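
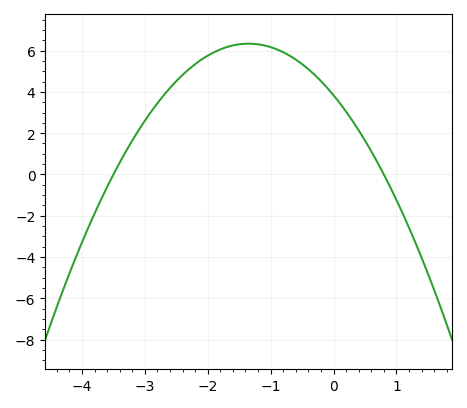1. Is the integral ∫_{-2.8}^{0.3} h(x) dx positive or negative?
positive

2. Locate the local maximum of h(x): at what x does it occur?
-1.4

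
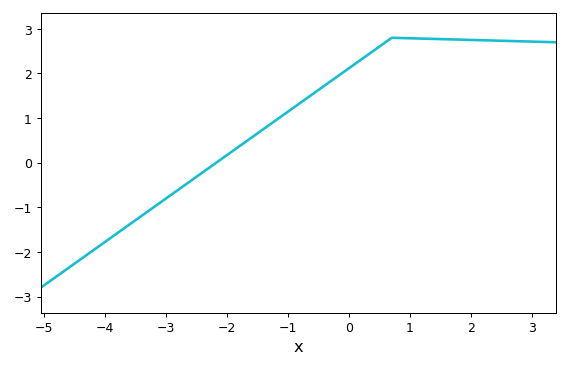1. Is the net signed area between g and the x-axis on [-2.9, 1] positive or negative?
positive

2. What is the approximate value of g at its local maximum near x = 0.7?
2.8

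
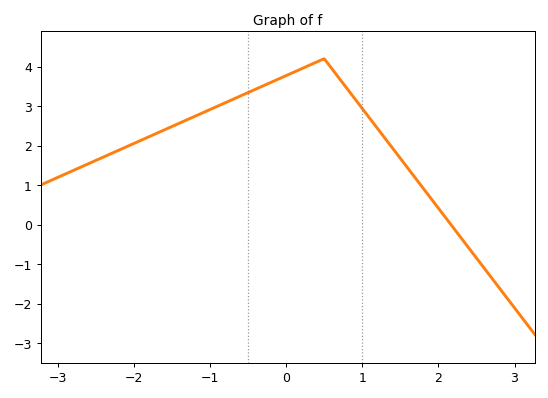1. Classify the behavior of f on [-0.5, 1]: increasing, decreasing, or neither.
neither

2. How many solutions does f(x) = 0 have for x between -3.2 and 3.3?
1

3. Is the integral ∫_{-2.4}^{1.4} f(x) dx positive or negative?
positive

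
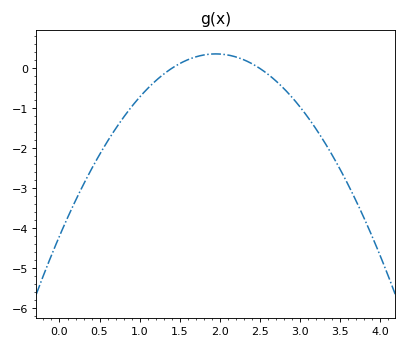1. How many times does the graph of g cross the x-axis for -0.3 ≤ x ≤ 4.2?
2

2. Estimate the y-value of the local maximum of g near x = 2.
0.4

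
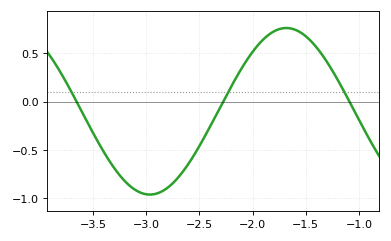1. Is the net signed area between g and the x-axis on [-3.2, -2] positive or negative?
negative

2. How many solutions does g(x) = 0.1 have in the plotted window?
3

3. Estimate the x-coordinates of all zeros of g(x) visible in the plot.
-3.65, -2.28, -1.09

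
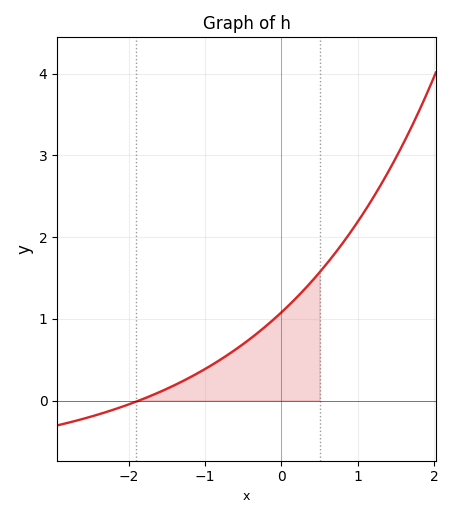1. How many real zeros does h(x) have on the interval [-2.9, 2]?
1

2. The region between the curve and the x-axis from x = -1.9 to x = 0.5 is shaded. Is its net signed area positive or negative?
positive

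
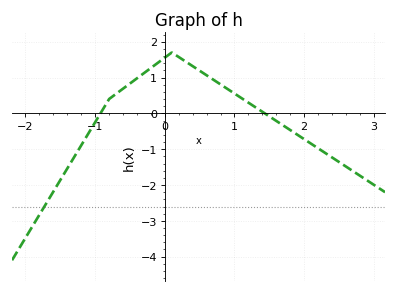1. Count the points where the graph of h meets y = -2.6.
1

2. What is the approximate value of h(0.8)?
0.8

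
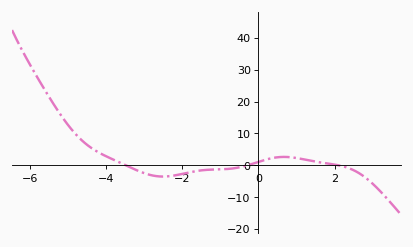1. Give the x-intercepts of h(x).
-3.4, -0.2, 2.2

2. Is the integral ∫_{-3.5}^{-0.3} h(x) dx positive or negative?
negative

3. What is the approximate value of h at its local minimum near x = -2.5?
-4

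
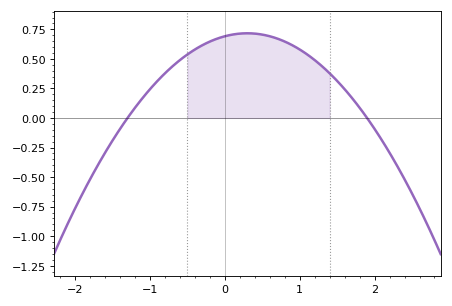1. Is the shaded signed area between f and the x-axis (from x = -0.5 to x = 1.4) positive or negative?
positive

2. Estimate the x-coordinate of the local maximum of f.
0.3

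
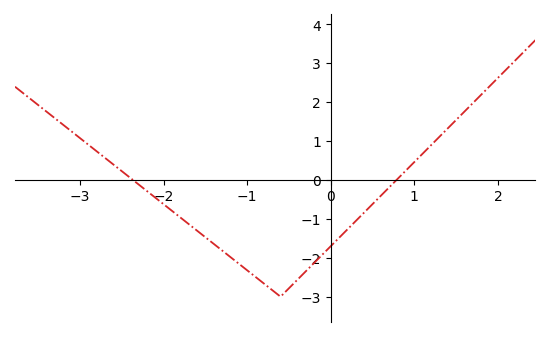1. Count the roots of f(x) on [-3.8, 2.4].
2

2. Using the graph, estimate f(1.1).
0.679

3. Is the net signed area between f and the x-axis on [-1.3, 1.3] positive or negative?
negative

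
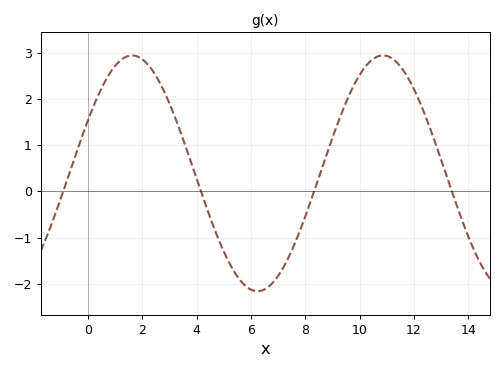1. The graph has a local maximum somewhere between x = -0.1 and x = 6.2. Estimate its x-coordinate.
1.6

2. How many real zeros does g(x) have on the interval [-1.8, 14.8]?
4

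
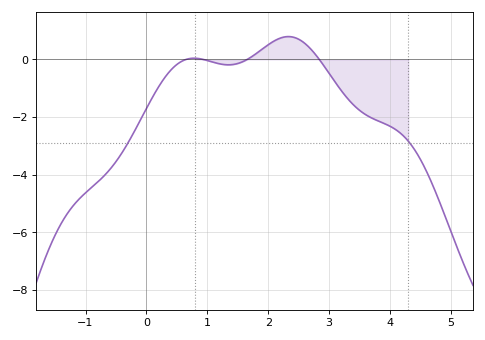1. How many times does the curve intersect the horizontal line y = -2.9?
2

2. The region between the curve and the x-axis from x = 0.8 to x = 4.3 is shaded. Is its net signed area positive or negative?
negative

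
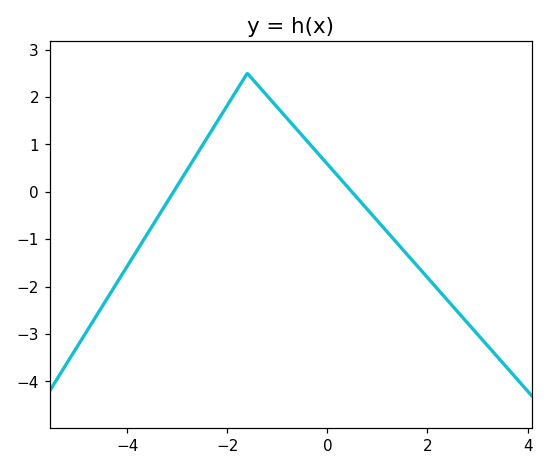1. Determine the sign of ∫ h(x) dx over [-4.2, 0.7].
positive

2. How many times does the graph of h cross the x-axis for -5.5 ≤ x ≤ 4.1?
2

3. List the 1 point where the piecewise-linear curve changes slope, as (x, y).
(-1.6, 2.5)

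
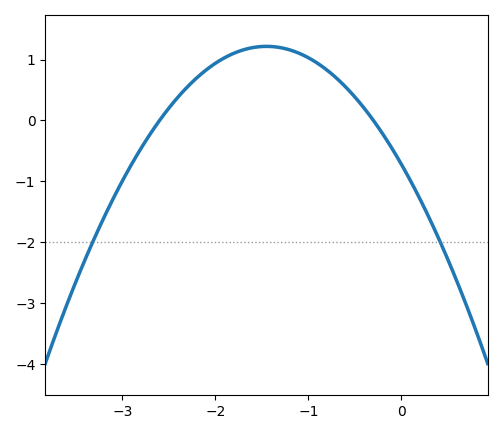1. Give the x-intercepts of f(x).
-2.6, -0.3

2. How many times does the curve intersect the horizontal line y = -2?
2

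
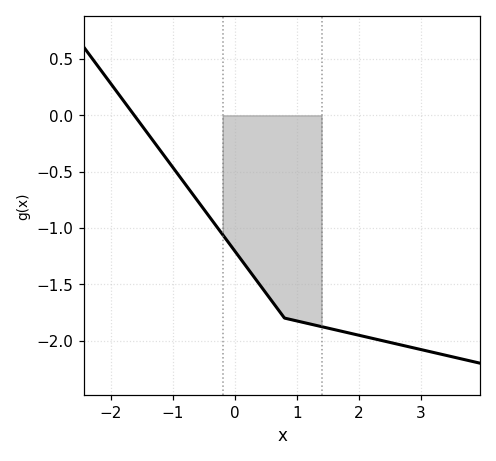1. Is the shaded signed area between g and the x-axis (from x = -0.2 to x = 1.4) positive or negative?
negative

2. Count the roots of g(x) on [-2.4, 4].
1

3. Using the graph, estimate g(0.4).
-1.5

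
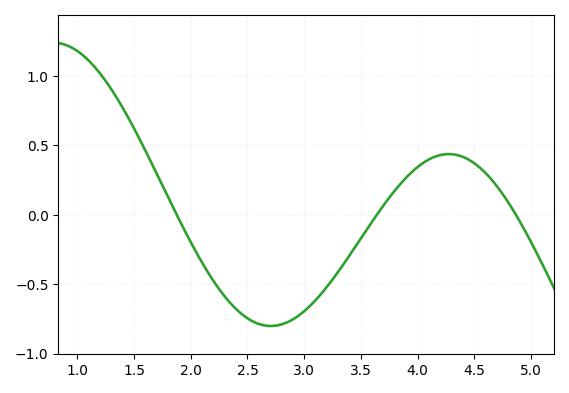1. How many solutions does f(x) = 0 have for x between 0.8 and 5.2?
3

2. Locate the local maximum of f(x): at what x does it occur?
4.3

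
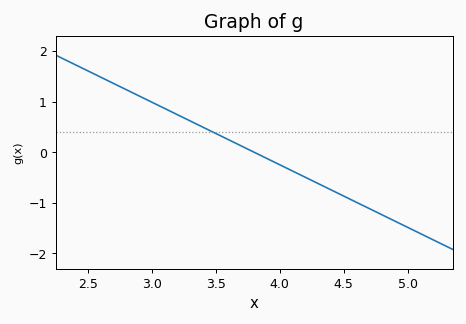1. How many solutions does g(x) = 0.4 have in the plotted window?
1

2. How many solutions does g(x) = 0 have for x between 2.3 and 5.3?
1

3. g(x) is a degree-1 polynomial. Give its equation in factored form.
y = -1.24(x - 3.8)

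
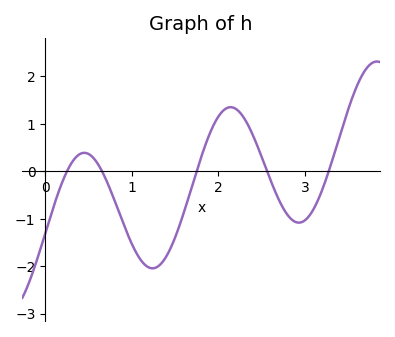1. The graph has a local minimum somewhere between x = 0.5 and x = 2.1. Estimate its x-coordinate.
1.2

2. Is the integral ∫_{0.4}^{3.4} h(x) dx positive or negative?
negative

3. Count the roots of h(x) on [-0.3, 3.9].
5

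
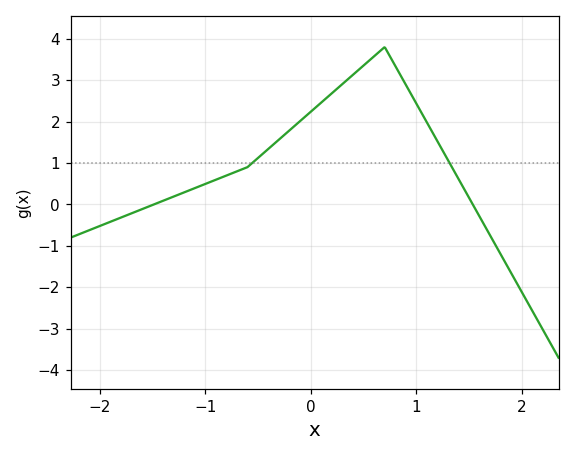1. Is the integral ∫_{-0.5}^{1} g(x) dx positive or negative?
positive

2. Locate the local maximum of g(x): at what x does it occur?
0.699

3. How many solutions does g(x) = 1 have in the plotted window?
2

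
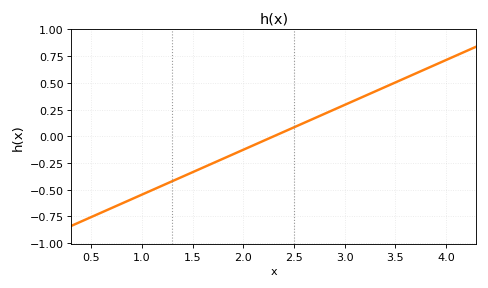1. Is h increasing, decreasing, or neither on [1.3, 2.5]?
increasing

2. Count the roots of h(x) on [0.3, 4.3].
1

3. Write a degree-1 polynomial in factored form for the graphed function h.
y = 0.42(x - 2.3)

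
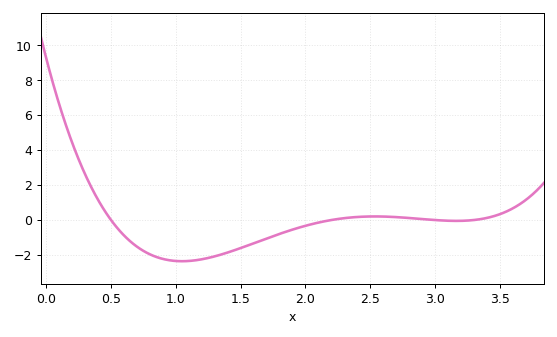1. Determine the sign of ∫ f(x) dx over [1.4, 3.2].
negative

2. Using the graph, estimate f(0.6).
-0.8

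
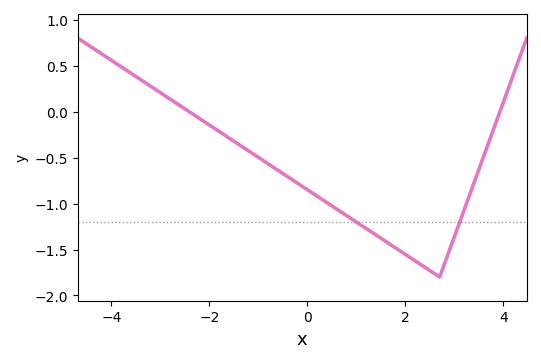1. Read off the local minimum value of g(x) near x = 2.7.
-1.8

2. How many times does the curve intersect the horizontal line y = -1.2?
2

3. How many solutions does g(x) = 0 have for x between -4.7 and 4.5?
2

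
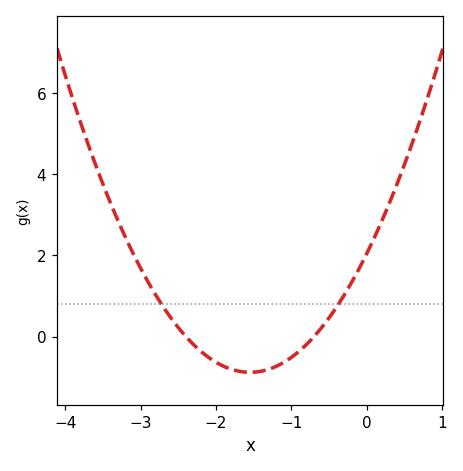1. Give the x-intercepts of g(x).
-2.4, -0.7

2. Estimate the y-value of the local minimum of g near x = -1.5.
-0.8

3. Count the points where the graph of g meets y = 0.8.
2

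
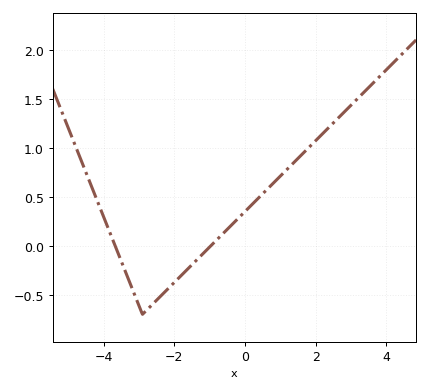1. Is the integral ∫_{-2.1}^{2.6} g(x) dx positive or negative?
positive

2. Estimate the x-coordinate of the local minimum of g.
-2.8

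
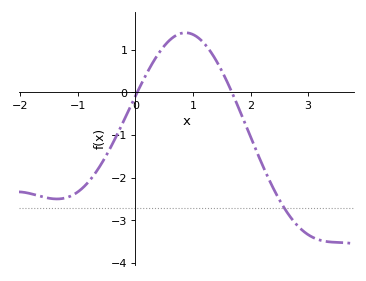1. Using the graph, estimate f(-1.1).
-2.4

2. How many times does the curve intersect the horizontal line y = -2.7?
1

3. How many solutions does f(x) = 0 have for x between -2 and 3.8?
2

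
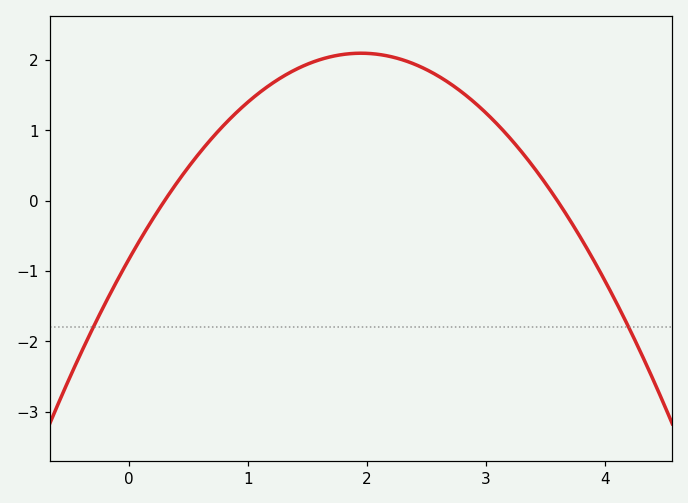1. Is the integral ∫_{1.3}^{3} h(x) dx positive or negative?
positive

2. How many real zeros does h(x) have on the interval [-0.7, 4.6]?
2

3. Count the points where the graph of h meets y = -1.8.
2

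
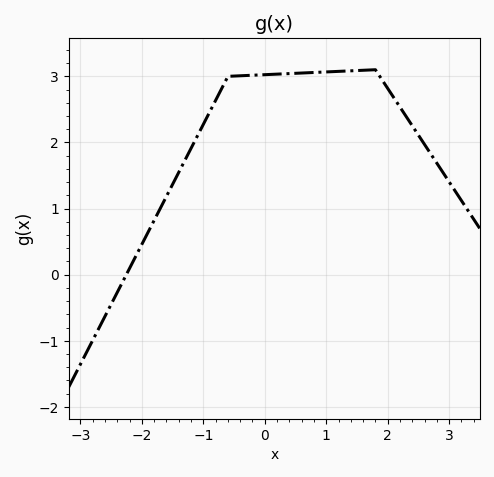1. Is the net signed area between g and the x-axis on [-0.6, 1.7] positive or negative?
positive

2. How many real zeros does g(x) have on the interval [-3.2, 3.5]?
1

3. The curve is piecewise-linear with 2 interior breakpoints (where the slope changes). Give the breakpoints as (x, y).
(-0.6, 3); (1.8, 3.1)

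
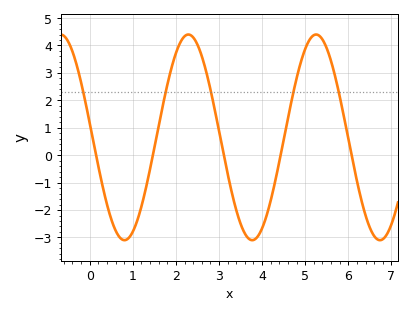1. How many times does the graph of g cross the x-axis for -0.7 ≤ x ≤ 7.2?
5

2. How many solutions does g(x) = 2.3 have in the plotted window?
5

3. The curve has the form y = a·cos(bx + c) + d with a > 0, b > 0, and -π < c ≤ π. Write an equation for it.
y = 3.75cos(2.1x + 1.4) + 0.65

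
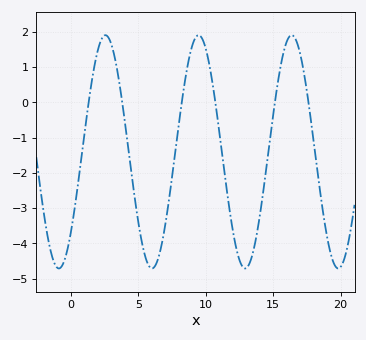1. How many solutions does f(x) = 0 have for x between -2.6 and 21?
6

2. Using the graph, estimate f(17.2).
1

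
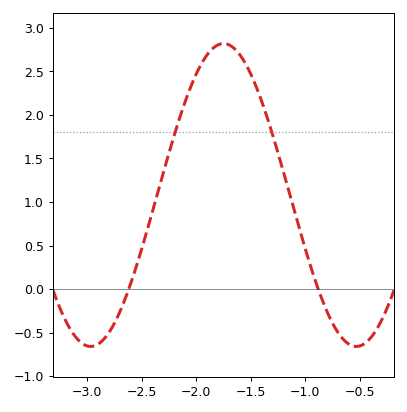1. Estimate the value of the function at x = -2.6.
0.05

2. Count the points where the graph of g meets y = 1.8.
2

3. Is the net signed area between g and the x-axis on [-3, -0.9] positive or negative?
positive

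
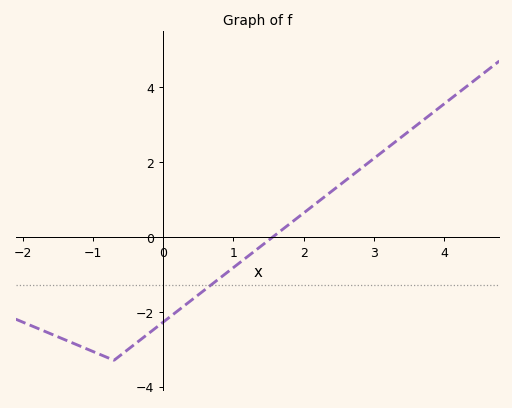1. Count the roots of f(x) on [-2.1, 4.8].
1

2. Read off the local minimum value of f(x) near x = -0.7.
-3.2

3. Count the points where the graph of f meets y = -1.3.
1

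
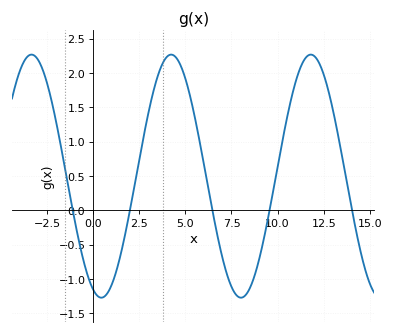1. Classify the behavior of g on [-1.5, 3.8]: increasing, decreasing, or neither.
neither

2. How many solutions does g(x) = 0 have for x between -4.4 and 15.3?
5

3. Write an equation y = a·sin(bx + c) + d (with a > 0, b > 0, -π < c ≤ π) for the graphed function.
y = 1.77sin(0.83x - 1.94) + 0.5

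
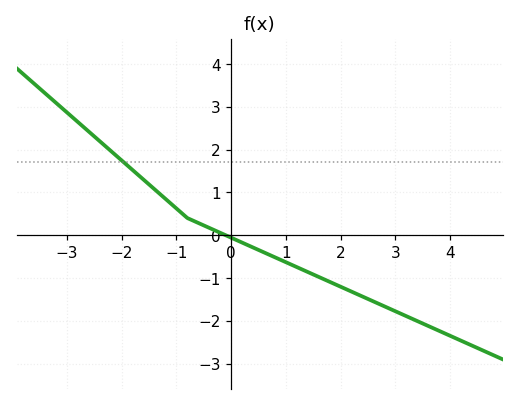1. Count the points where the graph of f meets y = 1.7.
1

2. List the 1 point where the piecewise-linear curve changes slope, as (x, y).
(-0.8, 0.4)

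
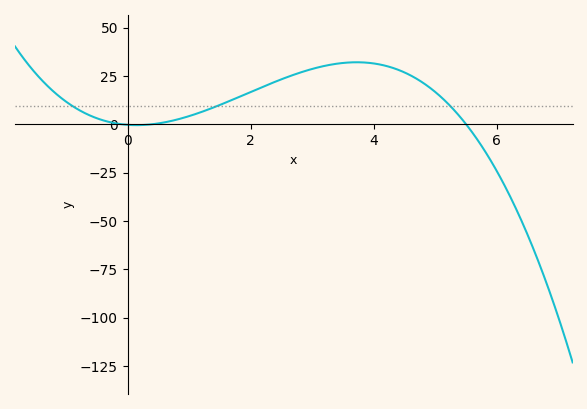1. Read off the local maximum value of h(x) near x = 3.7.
32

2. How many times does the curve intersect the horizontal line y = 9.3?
3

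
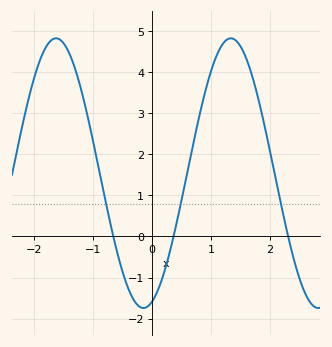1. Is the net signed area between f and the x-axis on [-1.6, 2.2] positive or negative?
positive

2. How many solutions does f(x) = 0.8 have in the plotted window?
3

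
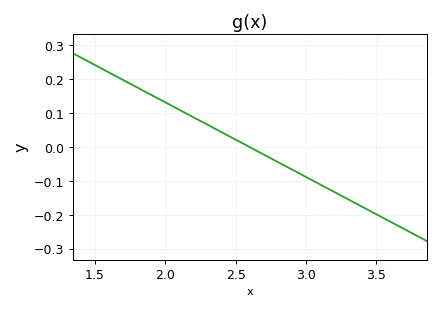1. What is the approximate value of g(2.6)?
0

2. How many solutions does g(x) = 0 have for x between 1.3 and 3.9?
1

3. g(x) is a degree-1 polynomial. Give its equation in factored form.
y = -0.22(x - 2.6)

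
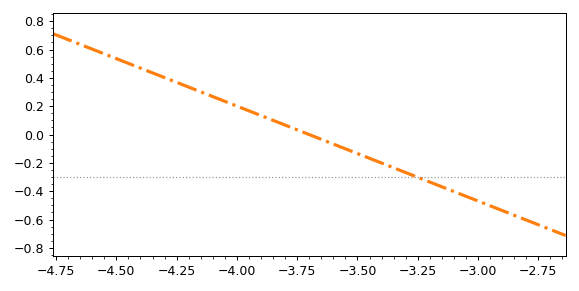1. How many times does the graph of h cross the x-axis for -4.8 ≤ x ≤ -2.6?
1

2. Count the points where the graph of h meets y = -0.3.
1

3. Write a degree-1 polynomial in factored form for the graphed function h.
y = -0.67(x + 3.7)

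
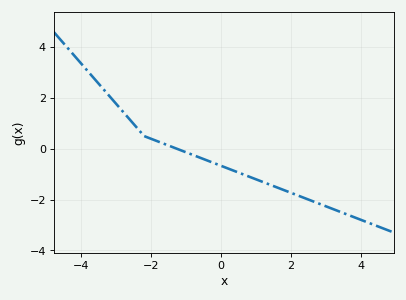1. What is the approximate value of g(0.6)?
-0.986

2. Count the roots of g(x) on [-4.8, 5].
1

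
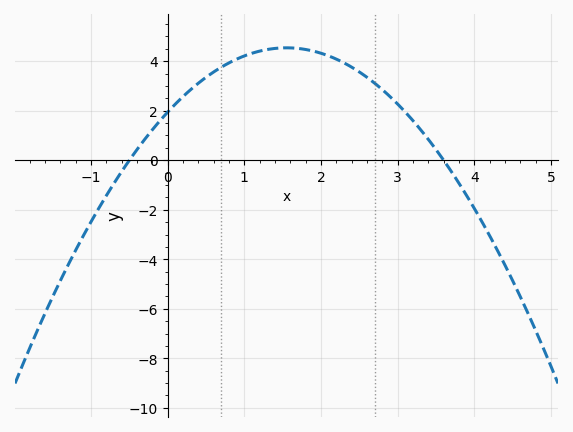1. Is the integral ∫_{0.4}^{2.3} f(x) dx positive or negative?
positive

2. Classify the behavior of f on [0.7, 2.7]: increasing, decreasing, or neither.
neither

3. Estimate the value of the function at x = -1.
-2.48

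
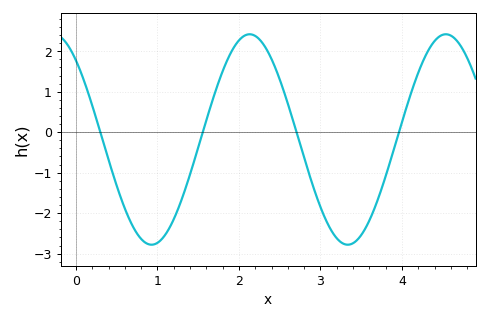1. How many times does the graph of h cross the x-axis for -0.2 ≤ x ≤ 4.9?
4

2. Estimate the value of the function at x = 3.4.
-2.74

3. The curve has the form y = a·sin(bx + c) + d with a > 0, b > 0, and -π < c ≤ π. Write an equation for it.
y = 2.6sin(2.61x + 2.29) - 0.18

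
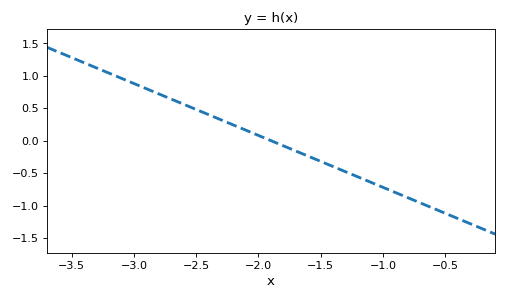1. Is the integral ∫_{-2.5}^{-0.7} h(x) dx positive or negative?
negative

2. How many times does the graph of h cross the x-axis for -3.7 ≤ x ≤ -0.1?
1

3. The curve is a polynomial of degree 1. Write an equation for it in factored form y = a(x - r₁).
y = -0.8(x + 1.9)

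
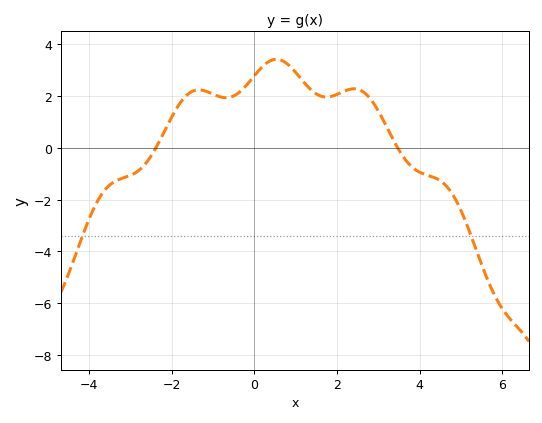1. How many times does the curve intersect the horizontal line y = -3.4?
2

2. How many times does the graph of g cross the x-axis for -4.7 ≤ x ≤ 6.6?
2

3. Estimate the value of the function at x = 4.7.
-1.6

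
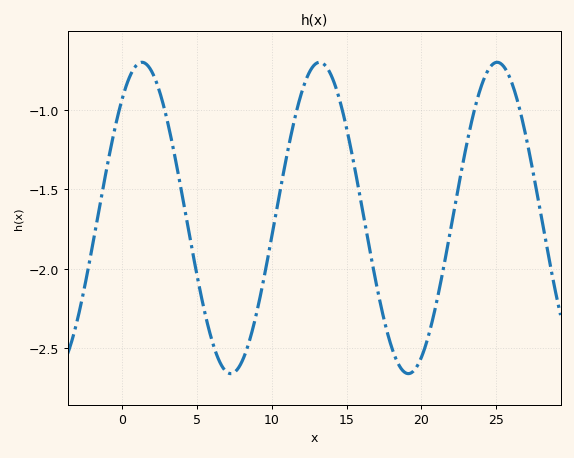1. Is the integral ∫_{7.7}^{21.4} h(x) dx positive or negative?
negative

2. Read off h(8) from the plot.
-2.59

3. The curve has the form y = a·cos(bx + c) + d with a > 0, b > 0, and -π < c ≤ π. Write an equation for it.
y = 0.98cos(0.53x - 0.712) - 1.68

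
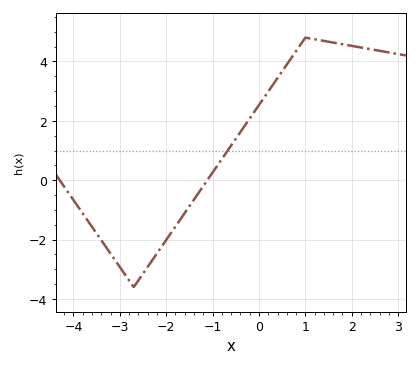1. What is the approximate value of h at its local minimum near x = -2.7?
-3.6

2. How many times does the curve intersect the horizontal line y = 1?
1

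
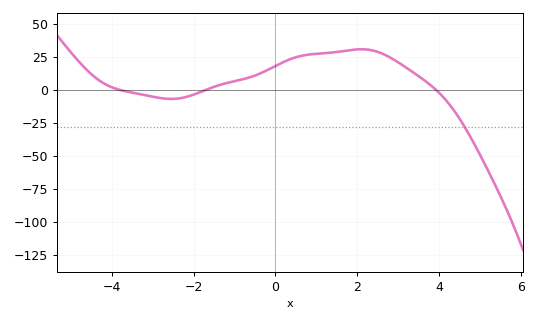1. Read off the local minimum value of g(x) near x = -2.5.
-6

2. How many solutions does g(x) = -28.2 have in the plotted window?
1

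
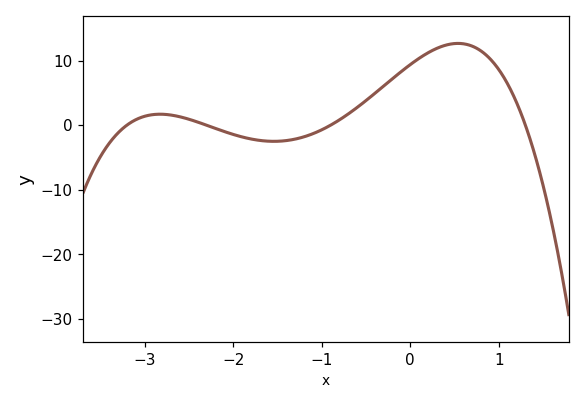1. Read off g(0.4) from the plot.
12.4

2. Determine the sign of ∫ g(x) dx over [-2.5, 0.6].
positive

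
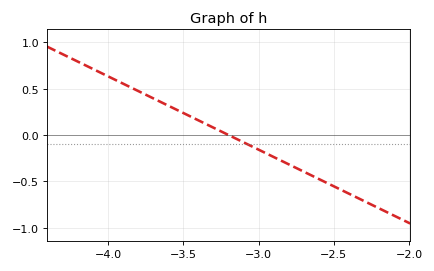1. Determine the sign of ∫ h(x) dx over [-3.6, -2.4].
negative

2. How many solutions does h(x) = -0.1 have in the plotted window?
1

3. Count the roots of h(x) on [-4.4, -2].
1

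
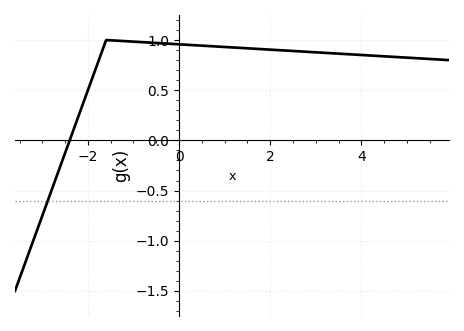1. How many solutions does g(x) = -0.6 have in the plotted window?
1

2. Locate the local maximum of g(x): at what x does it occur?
-1.6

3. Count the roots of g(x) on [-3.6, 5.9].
1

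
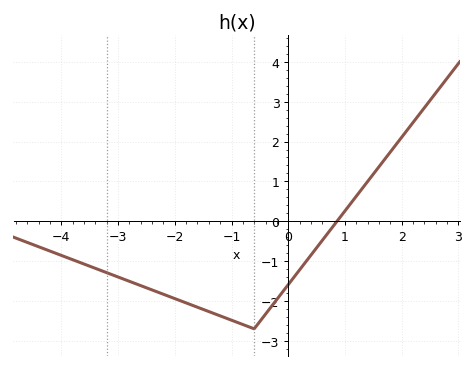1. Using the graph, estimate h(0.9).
0.074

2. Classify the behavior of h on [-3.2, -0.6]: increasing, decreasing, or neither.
decreasing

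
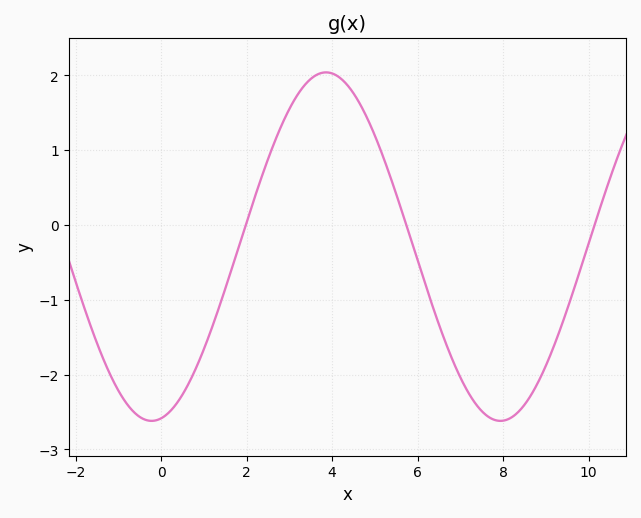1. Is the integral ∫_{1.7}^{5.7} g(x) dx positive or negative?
positive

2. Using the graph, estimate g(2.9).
1.4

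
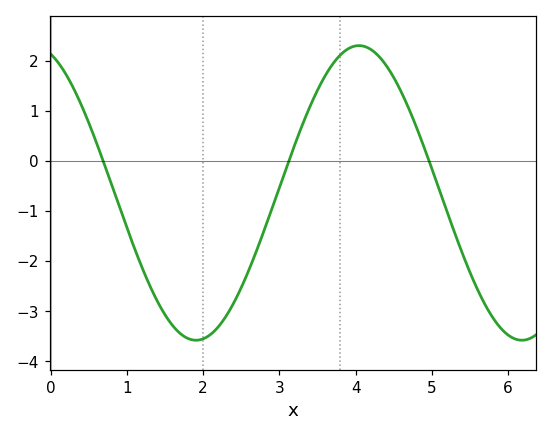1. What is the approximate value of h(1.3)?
-2.49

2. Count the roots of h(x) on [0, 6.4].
3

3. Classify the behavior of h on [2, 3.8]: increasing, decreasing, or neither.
increasing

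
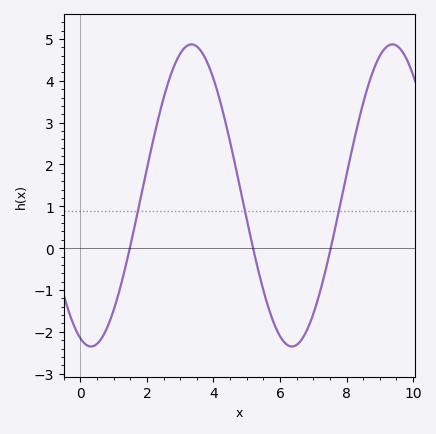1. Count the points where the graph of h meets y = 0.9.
3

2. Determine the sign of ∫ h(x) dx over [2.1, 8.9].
positive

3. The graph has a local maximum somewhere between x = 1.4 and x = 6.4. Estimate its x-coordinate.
3.4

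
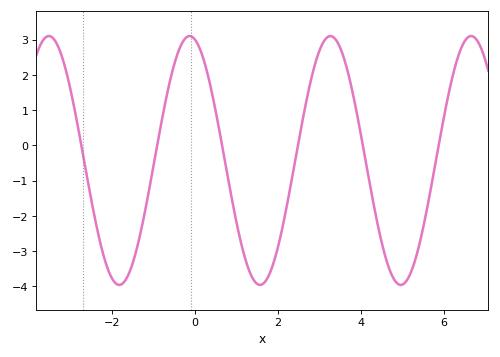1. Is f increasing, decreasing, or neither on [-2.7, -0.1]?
neither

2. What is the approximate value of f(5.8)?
-0.5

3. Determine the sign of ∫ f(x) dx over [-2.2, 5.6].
negative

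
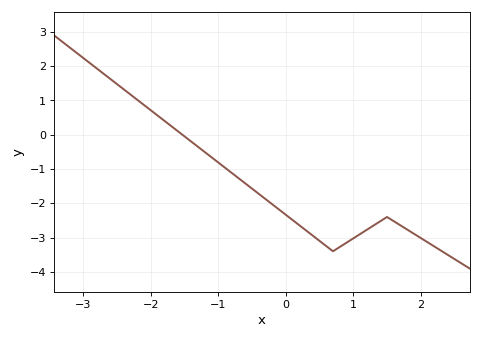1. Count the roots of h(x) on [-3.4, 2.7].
1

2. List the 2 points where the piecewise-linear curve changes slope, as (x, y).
(0.7, -3.4); (1.5, -2.4)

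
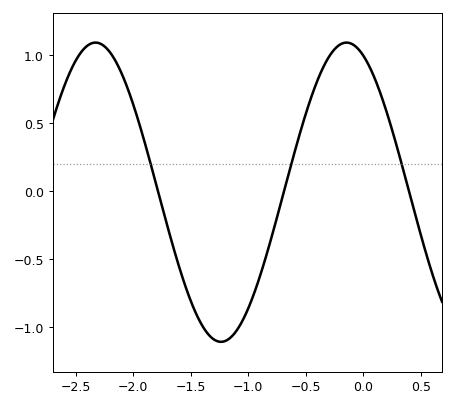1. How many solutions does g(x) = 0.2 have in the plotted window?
3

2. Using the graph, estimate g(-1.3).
-1.09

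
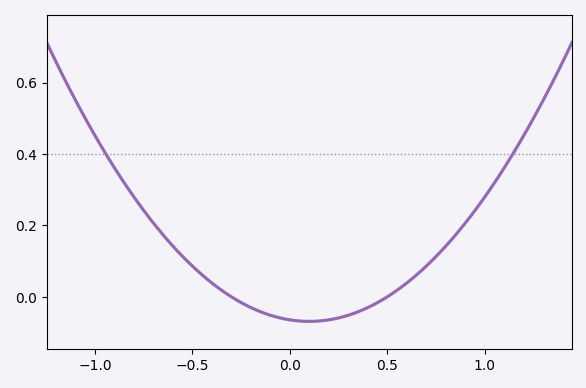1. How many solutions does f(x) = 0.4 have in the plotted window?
2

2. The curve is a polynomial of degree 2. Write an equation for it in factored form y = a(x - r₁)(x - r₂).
y = 0.43(x + 0.3)(x - 0.5)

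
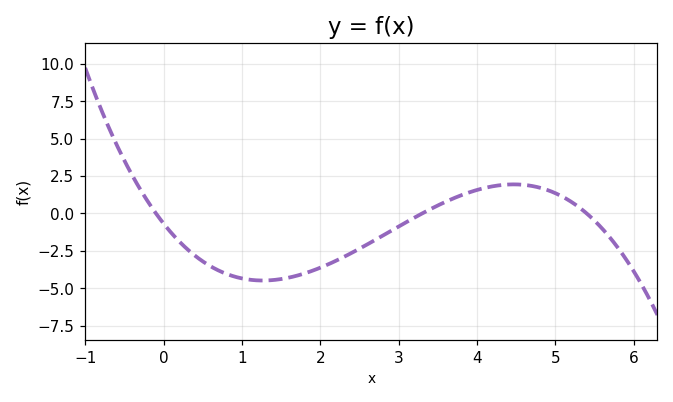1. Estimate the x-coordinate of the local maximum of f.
4.47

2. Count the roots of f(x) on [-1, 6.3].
3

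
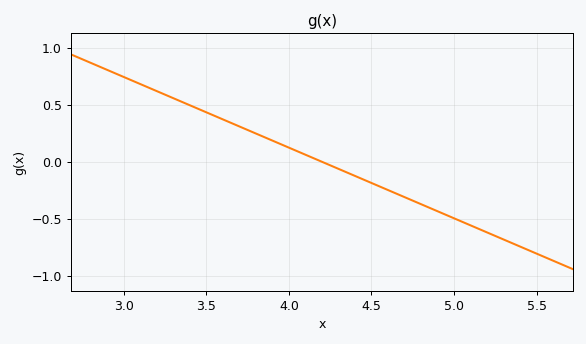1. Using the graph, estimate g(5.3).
-0.7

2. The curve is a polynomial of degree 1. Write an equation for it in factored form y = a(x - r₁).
y = -0.62(x - 4.2)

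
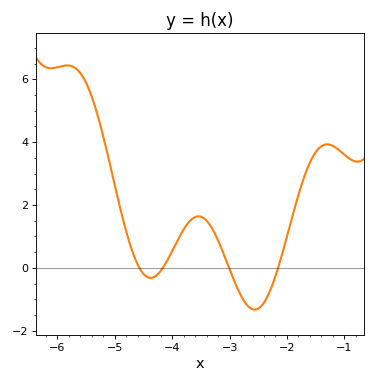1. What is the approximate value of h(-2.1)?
0.4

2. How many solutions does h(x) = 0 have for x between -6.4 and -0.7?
4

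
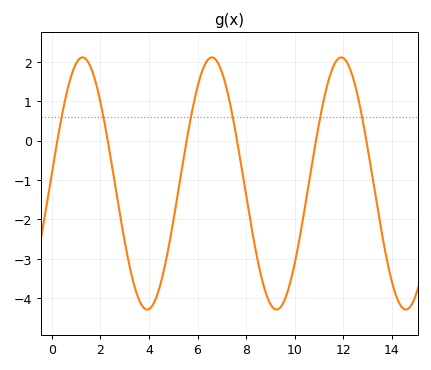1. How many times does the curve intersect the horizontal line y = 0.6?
6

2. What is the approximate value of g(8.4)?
-2.81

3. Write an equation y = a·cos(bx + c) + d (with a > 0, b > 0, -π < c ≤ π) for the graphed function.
y = 3.2cos(1.18x - 1.49) - 1.09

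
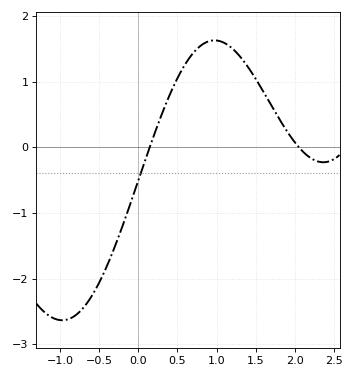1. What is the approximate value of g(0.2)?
0.183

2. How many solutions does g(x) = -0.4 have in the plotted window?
1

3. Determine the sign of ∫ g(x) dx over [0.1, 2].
positive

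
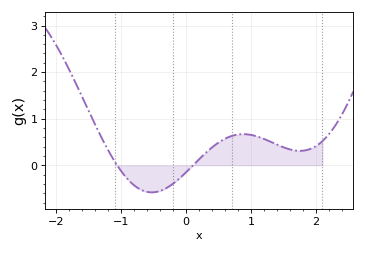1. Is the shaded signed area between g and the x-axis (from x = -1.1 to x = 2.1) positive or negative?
positive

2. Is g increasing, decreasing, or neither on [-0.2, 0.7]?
increasing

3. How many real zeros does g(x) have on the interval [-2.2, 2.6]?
2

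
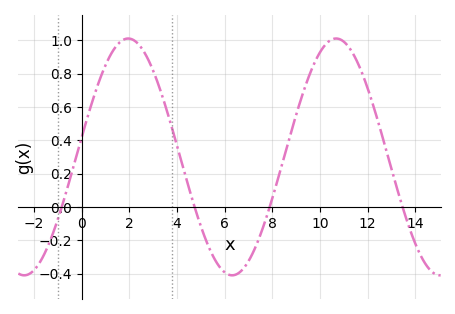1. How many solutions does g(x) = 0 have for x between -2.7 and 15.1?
4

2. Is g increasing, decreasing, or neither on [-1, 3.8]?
neither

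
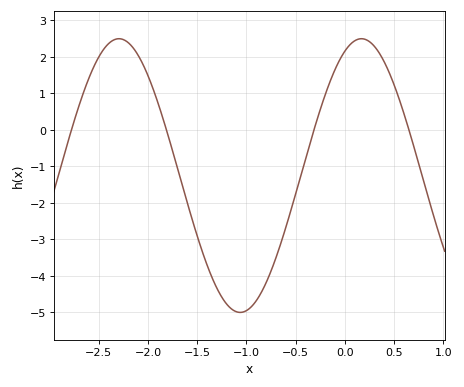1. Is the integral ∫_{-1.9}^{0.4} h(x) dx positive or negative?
negative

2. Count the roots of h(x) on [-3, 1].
4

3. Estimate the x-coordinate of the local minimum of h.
-1.06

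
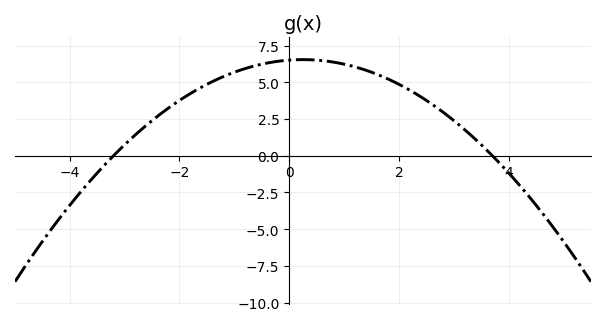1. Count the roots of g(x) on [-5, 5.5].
2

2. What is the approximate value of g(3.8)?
-0.385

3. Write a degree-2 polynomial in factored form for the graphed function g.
y = -0.55(x + 3.2)(x - 3.7)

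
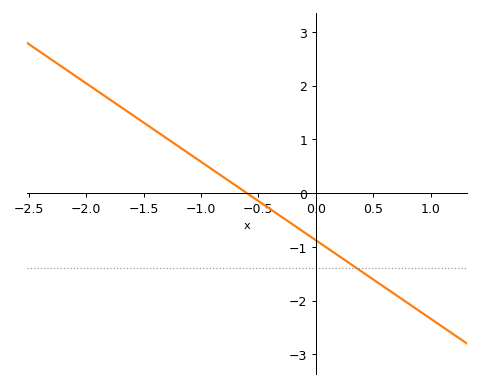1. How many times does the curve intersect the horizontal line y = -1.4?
1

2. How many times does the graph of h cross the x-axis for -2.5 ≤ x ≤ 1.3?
1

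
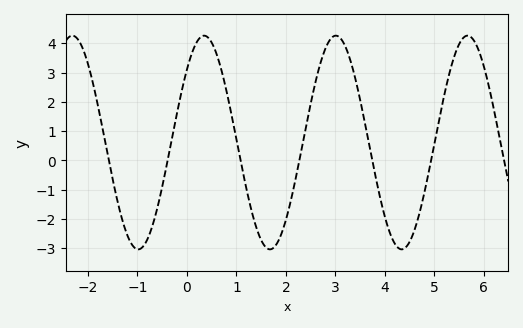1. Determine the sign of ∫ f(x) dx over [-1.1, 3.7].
positive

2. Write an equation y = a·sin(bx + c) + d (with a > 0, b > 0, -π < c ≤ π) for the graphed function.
y = 3.65sin(2.4x + 0.75) + 0.61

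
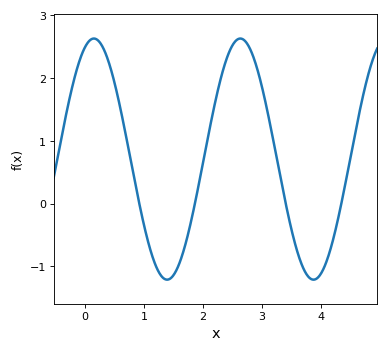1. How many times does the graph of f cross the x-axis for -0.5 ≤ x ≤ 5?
4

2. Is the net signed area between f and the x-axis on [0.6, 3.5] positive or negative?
positive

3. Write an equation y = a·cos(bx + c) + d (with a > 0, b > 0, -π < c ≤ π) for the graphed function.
y = 1.92cos(2.5x - 0.38) + 0.71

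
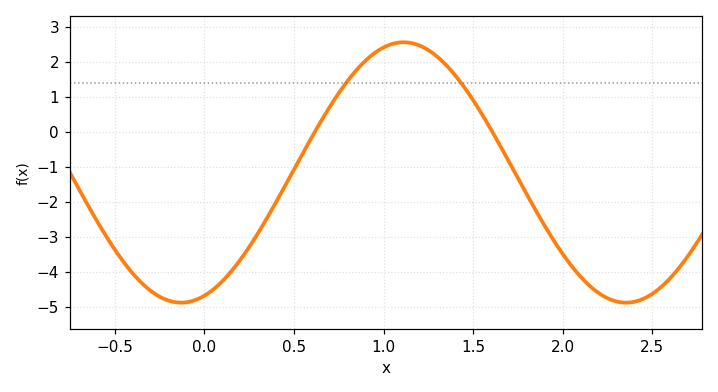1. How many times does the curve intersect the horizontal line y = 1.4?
2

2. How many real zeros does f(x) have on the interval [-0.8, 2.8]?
2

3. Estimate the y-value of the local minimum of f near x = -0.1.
-4.9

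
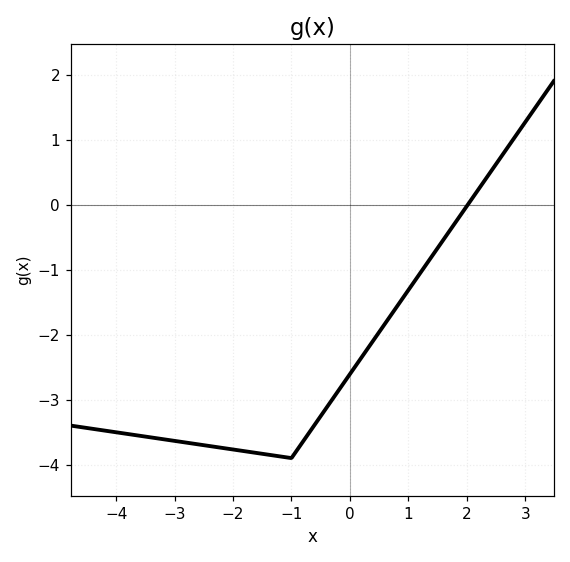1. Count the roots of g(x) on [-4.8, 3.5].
1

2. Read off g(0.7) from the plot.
-1.7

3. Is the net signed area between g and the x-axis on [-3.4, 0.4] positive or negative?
negative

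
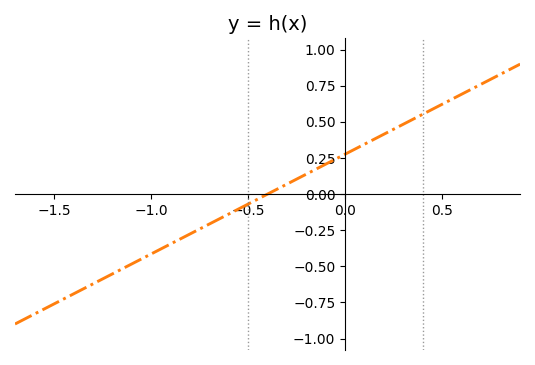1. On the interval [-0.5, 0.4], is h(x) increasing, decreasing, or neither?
increasing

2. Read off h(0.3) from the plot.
0.5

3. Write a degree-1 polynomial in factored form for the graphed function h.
y = 0.69(x + 0.4)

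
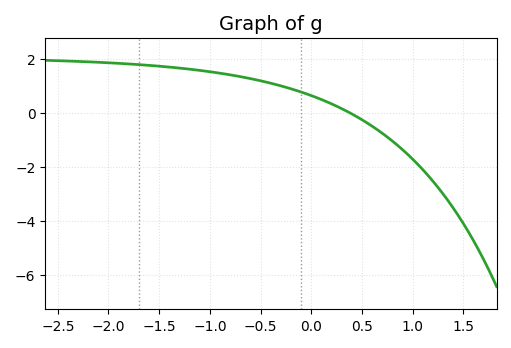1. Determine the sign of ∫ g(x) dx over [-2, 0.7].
positive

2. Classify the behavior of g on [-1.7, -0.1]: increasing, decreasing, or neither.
decreasing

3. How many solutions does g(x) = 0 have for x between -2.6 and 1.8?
1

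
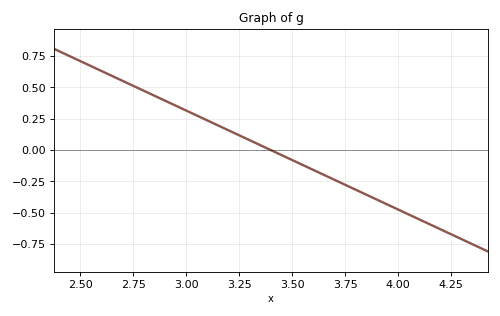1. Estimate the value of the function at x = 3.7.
-0.237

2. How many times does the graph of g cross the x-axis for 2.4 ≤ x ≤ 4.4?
1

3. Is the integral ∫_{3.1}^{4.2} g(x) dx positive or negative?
negative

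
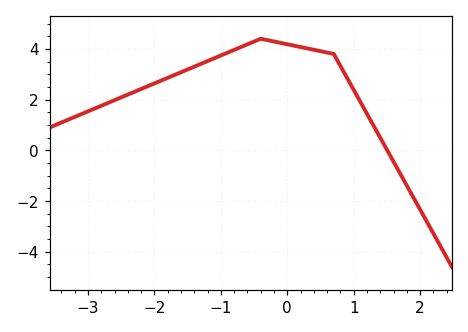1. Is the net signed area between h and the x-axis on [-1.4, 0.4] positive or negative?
positive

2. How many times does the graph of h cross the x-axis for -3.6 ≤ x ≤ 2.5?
1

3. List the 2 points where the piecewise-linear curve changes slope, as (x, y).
(-0.4, 4.4); (0.7, 3.8)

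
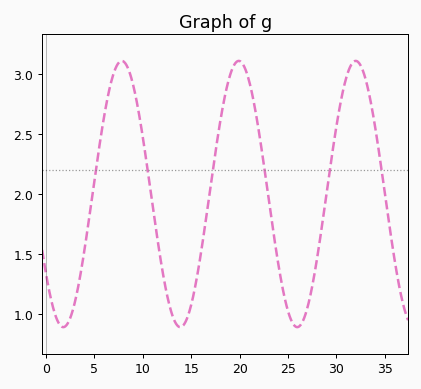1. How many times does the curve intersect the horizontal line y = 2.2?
6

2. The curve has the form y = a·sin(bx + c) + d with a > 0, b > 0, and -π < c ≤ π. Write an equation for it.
y = 1.11sin(0.52x - 2.5) + 2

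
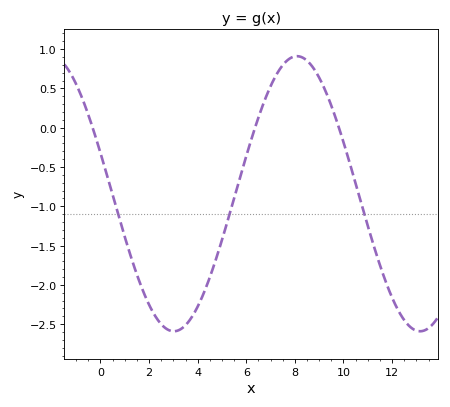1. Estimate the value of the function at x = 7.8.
0.9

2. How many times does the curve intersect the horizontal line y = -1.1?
3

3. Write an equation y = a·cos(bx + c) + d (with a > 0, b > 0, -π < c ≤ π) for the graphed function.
y = 1.75cos(0.62x + 1.3) - 0.84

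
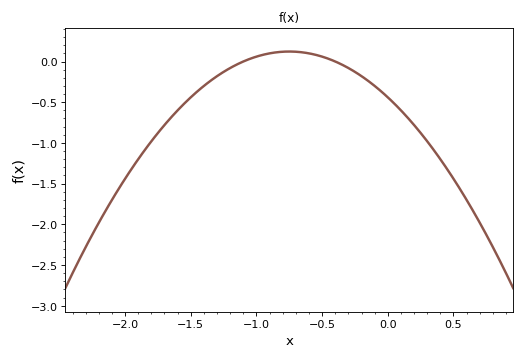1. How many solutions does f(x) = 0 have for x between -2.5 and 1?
2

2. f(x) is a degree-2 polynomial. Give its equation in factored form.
y = -1(x + 1.1)(x + 0.4)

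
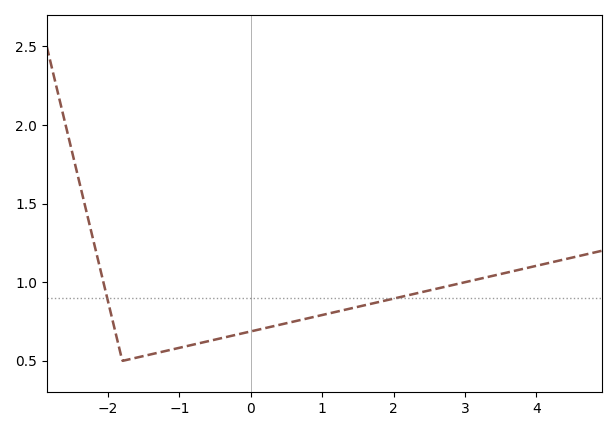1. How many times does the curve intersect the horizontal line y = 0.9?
2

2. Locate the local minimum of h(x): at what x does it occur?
-1.8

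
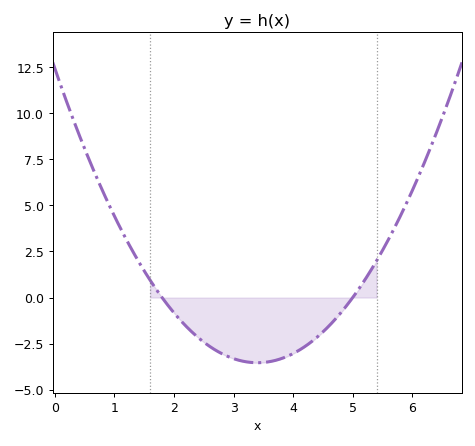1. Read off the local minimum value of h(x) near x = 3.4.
-3.6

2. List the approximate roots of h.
1.8, 5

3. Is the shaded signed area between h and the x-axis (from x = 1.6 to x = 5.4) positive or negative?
negative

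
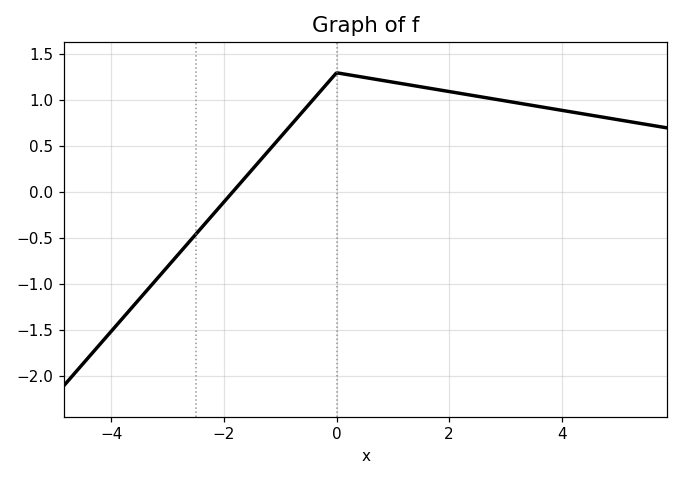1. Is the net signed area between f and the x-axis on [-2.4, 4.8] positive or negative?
positive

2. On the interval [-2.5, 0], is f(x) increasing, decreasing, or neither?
increasing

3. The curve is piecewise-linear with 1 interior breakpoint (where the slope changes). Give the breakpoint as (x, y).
(0, 1.3)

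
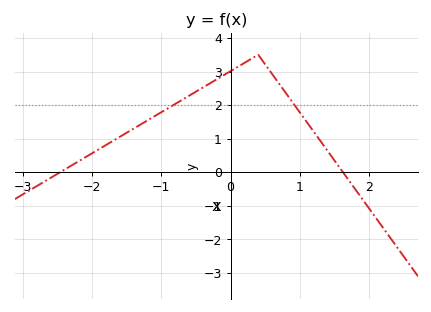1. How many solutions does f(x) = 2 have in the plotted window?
2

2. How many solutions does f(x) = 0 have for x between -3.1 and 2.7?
2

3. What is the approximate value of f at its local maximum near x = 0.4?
3.5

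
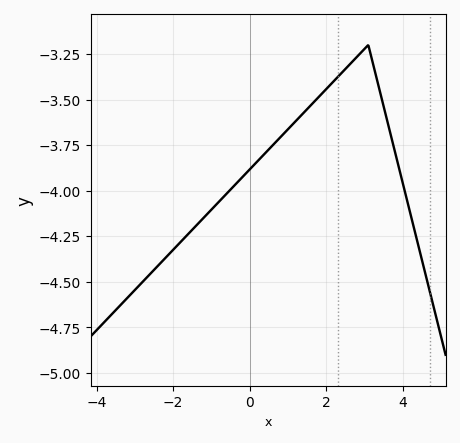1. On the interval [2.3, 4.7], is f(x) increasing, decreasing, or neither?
neither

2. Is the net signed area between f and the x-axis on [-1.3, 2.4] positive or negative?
negative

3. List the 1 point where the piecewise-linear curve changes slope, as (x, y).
(3.1, -3.2)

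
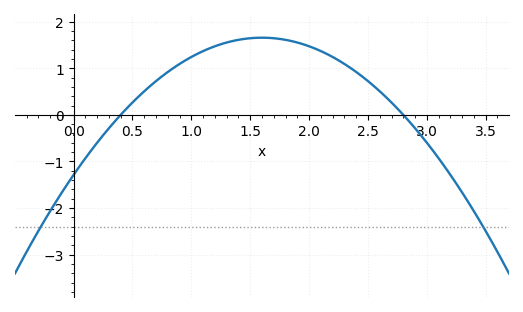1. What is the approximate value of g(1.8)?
1.6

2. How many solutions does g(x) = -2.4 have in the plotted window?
2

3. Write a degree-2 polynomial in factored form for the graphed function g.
y = -1.15(x - 0.4)(x - 2.8)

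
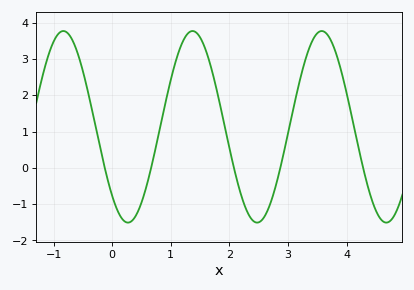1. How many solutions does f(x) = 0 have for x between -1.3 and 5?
5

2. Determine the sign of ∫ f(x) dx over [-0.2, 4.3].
positive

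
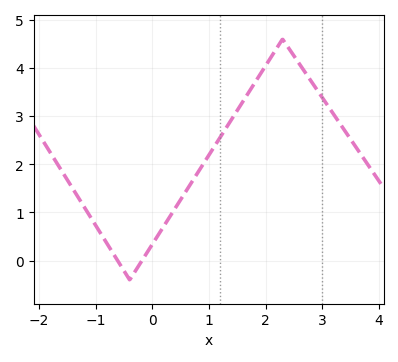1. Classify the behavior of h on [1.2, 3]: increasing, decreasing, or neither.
neither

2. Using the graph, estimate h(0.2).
0.711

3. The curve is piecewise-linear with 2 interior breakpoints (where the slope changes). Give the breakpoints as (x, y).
(-0.4, -0.4); (2.3, 4.6)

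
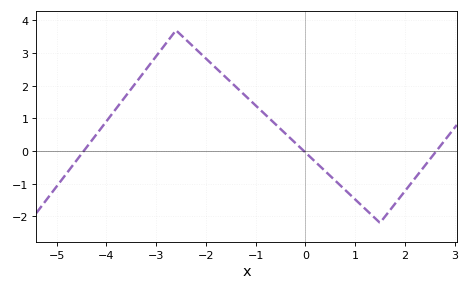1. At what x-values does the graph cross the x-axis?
-4.4, 0, 2.6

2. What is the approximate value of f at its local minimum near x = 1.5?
-2.2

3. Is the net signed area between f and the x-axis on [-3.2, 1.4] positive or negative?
positive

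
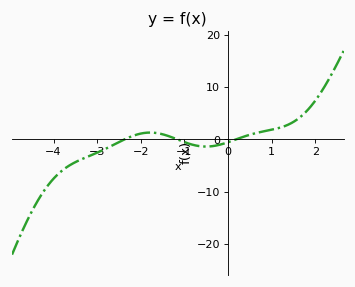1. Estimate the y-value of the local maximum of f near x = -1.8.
1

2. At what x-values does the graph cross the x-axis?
-2.4, -1.2, 0.2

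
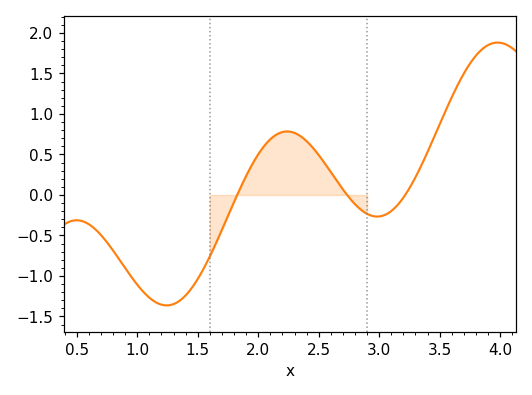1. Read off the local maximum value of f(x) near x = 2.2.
0.8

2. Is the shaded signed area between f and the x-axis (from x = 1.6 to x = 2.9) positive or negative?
positive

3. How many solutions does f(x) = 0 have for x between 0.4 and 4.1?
3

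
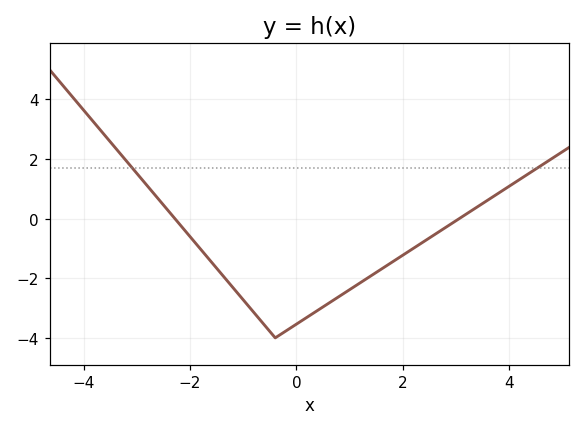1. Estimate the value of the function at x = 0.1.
-3.42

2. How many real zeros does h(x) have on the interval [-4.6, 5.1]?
2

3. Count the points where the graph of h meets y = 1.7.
2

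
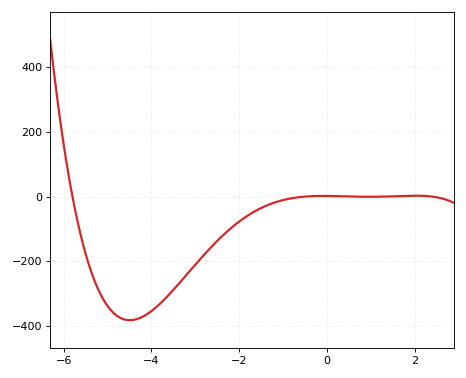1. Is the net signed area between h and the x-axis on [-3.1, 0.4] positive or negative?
negative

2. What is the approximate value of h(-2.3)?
-120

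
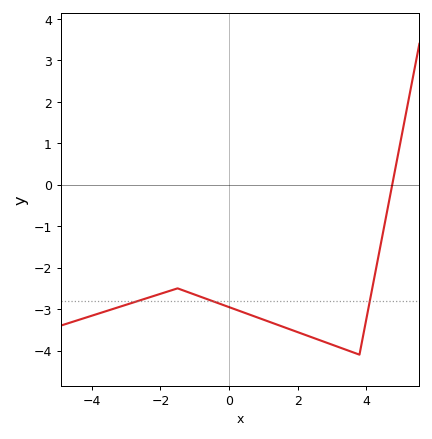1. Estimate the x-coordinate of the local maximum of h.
-1.5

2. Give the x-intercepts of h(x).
4.75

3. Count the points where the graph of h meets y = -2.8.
3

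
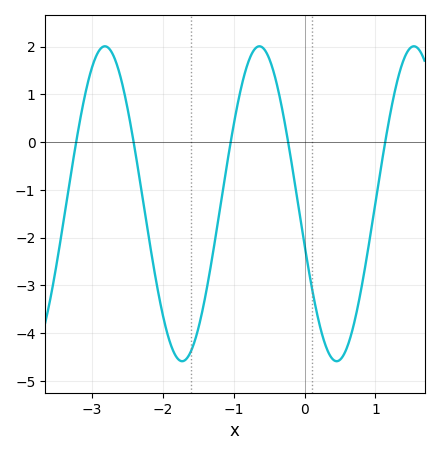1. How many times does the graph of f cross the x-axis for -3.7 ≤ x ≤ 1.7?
5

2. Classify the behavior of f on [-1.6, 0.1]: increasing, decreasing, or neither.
neither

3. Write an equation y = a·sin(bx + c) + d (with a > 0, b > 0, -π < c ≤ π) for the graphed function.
y = 3.3sin(2.9x - 2.9) - 1.29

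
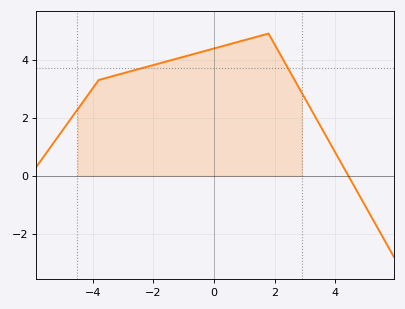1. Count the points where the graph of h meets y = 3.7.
2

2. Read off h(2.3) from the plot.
4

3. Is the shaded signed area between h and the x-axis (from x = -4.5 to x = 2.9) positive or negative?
positive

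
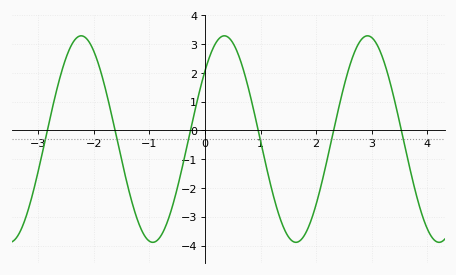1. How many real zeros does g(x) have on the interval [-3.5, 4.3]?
6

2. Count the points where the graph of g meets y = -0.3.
6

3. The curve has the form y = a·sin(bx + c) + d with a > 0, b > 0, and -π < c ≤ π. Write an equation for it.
y = 3.59sin(2.44x + 0.72) - 0.3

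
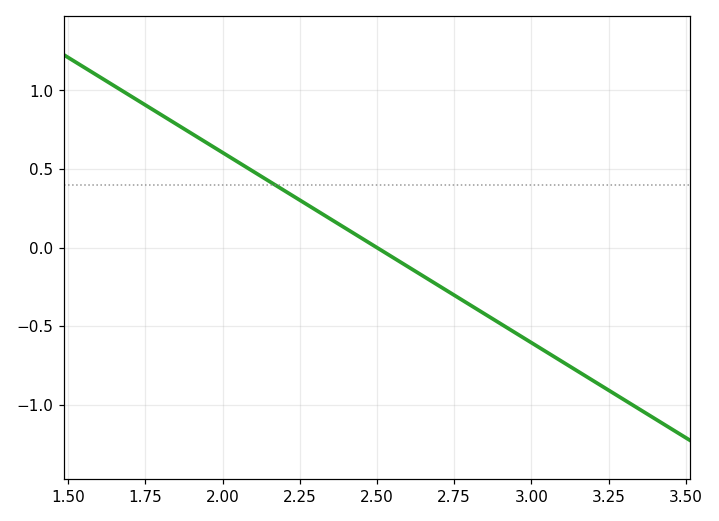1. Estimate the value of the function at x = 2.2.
0.35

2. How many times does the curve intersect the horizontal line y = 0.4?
1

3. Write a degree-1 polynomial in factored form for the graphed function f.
y = -1.21(x - 2.5)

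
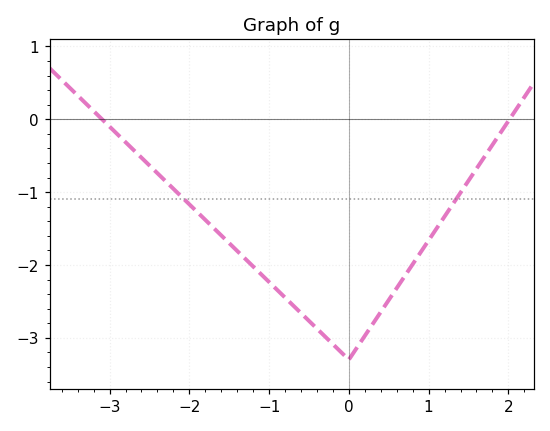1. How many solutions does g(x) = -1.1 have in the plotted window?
2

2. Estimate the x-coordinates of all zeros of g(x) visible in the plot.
-3.09, 2.01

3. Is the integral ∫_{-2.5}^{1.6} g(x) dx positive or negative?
negative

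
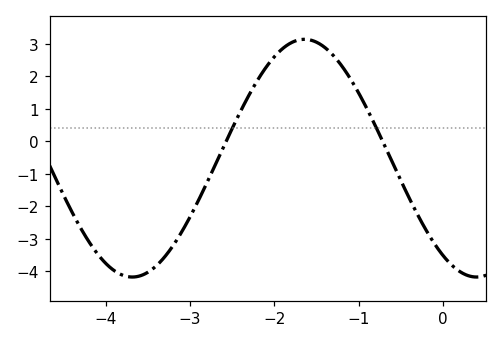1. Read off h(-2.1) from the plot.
2.28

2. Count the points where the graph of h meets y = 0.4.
2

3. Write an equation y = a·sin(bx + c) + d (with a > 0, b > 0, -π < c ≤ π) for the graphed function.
y = 3.66sin(1.54x - 2.18) - 0.52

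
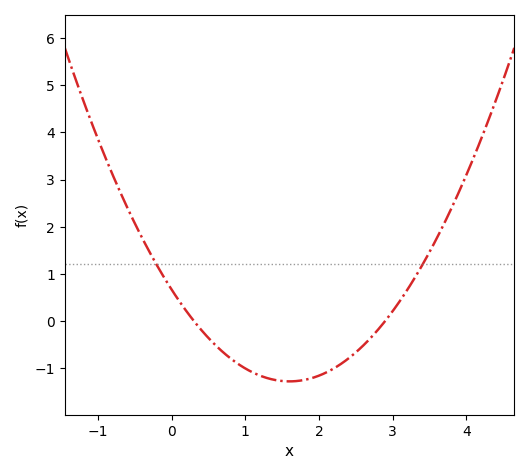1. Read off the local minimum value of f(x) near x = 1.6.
-1.3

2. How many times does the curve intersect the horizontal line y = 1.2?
2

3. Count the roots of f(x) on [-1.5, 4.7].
2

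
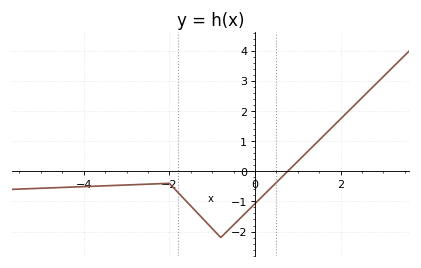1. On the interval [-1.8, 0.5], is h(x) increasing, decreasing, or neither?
neither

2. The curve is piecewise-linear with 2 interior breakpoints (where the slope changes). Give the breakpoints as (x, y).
(-2, -0.4); (-0.8, -2.2)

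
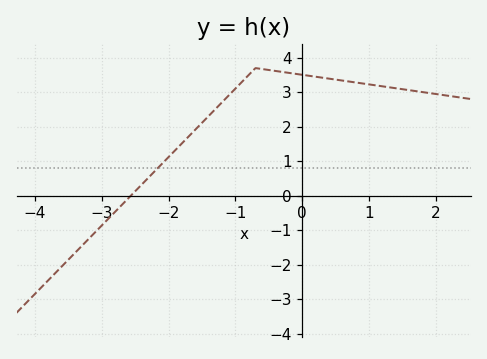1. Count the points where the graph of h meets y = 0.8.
1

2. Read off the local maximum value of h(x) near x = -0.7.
3.7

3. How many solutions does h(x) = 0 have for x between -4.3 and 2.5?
1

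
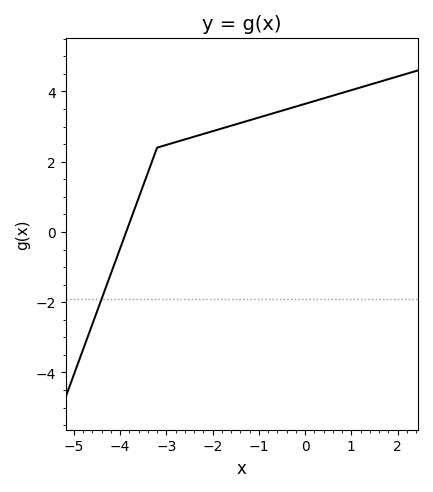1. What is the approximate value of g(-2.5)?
2.67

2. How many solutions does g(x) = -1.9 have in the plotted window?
1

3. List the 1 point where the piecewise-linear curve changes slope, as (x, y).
(-3.2, 2.4)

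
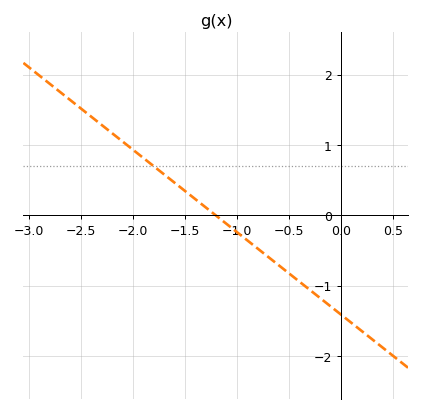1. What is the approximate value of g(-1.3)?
0.117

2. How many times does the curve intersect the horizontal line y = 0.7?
1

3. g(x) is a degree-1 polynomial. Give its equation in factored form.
y = -1.17(x + 1.2)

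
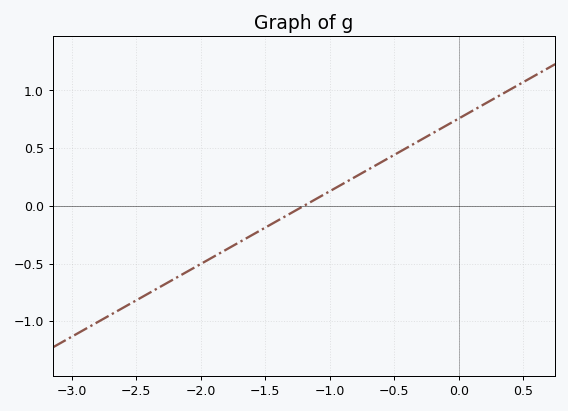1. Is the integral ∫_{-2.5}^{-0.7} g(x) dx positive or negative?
negative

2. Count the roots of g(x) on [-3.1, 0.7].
1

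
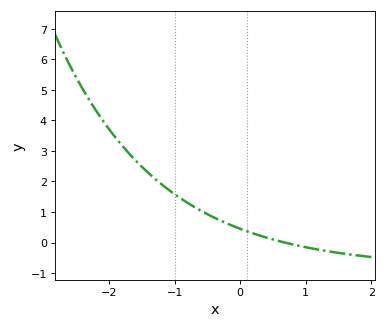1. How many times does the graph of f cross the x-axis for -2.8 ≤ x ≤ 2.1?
1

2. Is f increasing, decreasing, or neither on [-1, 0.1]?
decreasing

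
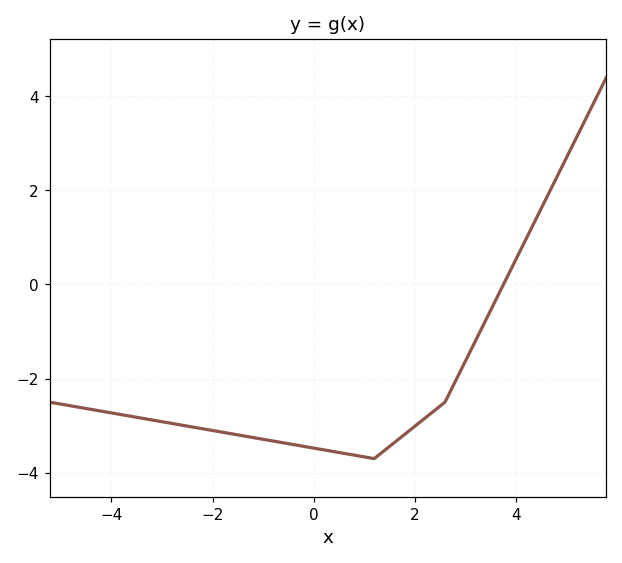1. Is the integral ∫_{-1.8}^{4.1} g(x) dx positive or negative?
negative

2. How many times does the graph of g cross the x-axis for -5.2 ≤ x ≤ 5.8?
1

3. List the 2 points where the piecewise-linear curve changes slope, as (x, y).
(1.2, -3.7); (2.6, -2.5)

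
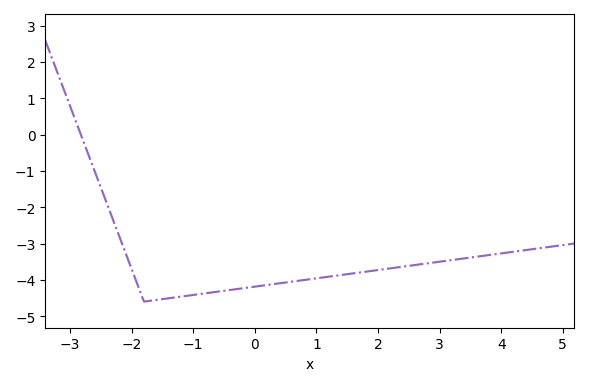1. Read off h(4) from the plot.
-3.27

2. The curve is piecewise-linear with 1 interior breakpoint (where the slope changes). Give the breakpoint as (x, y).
(-1.8, -4.6)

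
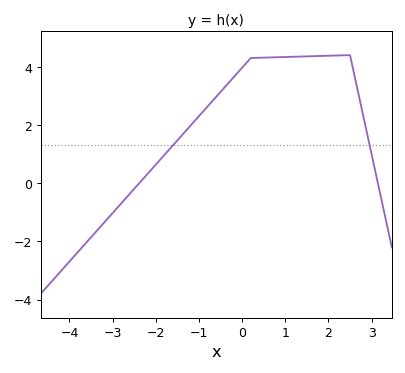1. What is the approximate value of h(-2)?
0.639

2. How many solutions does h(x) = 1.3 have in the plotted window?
2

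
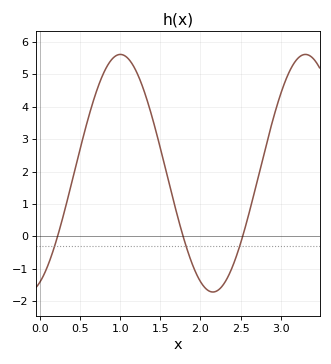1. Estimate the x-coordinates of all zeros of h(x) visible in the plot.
0.2, 1.8, 2.55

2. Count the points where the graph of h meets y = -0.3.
3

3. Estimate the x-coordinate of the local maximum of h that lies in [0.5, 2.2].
1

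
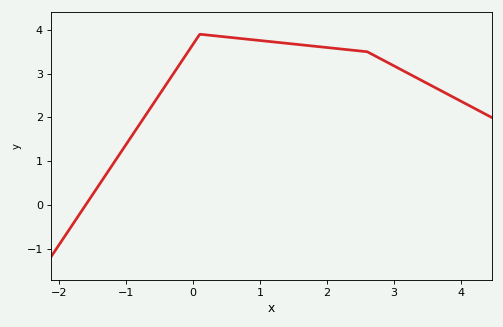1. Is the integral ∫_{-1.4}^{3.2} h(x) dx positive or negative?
positive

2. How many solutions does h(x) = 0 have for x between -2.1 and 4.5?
1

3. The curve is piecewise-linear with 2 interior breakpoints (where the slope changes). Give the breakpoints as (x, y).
(0.1, 3.9); (2.6, 3.5)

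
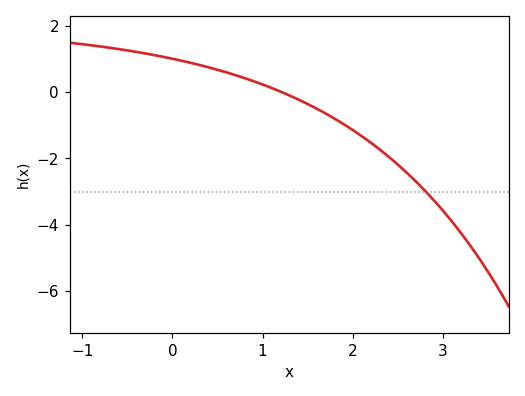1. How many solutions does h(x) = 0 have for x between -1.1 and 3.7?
1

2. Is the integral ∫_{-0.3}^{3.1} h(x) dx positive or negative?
negative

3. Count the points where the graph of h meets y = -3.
1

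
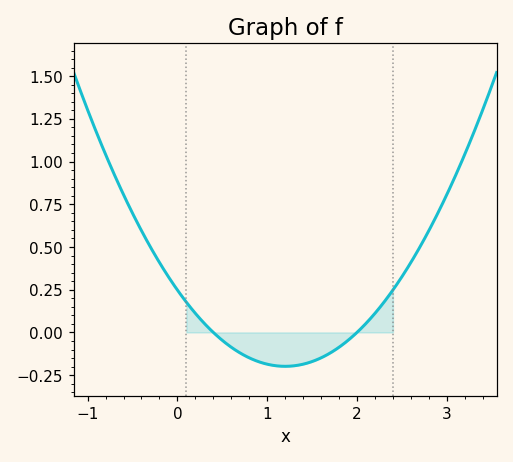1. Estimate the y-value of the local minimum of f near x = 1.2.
-0.2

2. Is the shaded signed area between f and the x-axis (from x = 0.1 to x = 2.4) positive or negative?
negative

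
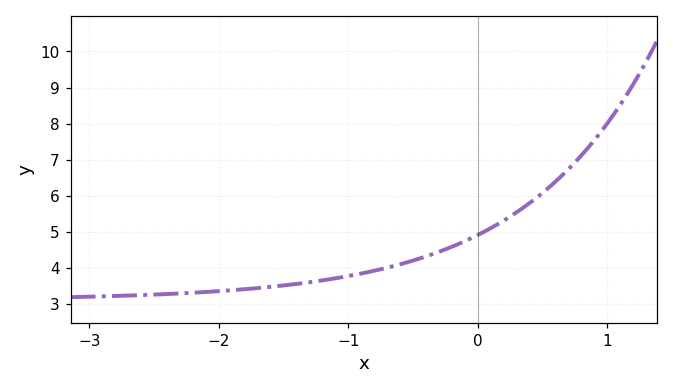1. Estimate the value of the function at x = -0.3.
4.44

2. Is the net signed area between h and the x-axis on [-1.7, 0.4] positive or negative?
positive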